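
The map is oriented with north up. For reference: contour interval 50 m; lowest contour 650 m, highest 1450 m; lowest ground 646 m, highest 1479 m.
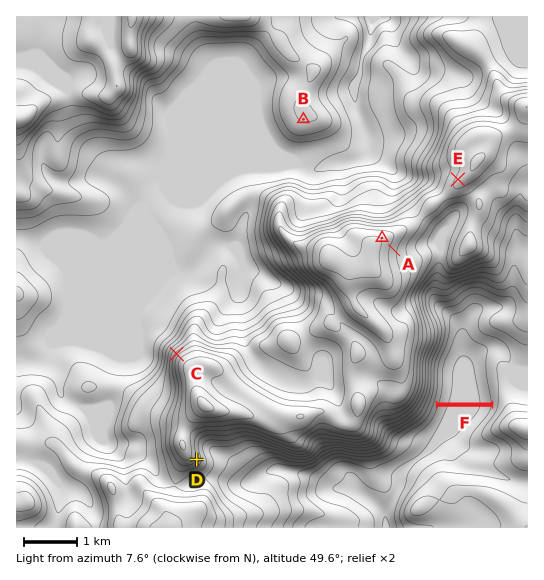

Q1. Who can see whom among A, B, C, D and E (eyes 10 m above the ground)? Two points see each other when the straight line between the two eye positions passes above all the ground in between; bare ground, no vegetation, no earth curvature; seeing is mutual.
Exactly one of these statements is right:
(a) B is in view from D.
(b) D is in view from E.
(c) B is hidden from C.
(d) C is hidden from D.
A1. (d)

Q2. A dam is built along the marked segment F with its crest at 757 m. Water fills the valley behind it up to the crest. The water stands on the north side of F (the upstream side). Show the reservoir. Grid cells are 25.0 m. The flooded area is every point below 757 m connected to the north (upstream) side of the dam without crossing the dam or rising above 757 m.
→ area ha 106.6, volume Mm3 42.92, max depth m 60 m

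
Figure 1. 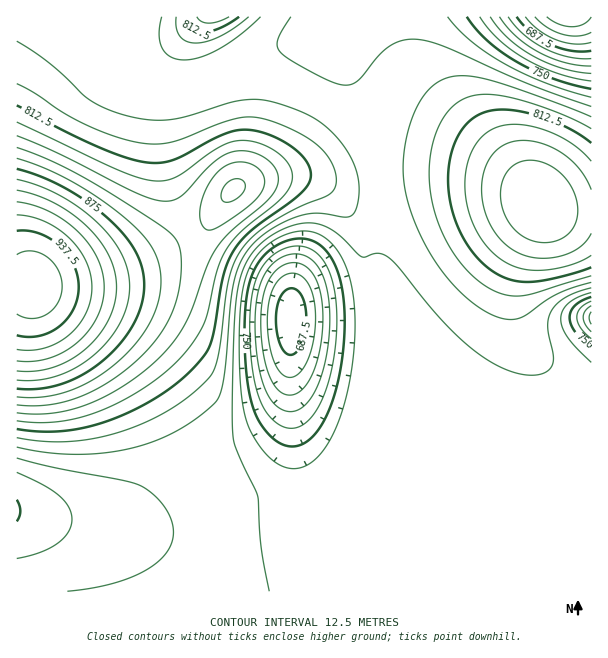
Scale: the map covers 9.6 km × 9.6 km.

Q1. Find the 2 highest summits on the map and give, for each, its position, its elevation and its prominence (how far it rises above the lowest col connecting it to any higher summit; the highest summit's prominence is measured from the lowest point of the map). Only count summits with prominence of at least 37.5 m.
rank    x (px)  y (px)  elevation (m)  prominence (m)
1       35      285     959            319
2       539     203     862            79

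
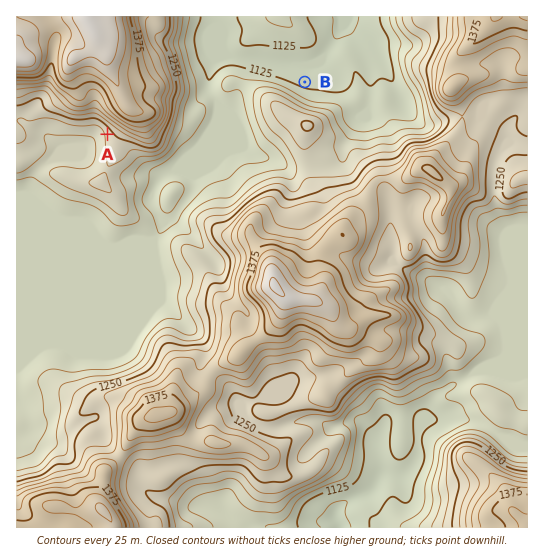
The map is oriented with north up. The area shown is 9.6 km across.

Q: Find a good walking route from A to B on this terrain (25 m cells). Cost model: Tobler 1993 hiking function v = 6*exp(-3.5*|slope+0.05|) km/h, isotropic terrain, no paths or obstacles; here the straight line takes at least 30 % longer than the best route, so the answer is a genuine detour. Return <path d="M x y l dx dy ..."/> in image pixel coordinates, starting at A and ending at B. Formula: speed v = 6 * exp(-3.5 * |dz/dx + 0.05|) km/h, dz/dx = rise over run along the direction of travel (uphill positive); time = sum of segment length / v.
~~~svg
<path d="M107 134l19 9 3 0 18 10 10 0 5-3 7-7 1-2 13-14 19-9 11-11 18-9 6-5 21-11 47 0"/>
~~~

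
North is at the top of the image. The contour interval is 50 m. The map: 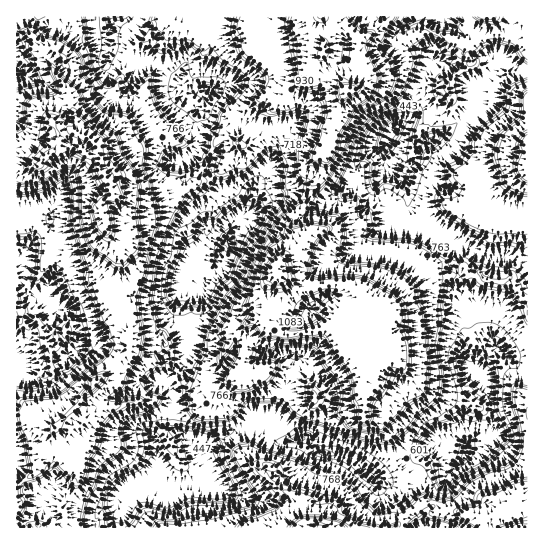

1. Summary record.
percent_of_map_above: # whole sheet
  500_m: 91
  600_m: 84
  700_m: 61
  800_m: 36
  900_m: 30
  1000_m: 14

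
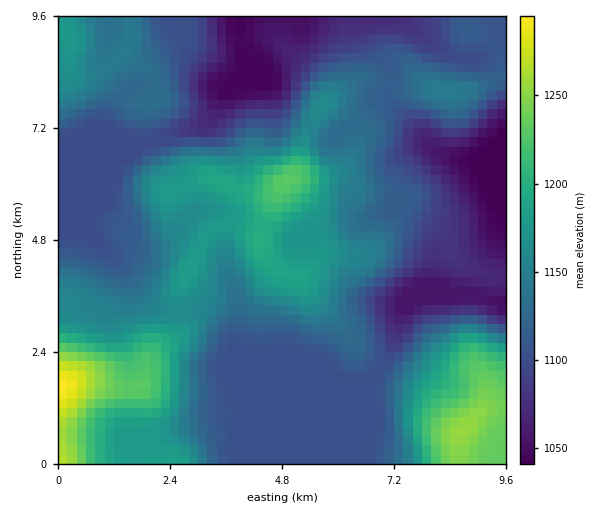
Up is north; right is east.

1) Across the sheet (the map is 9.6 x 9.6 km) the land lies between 1040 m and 1295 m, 1130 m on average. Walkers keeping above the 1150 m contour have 30.8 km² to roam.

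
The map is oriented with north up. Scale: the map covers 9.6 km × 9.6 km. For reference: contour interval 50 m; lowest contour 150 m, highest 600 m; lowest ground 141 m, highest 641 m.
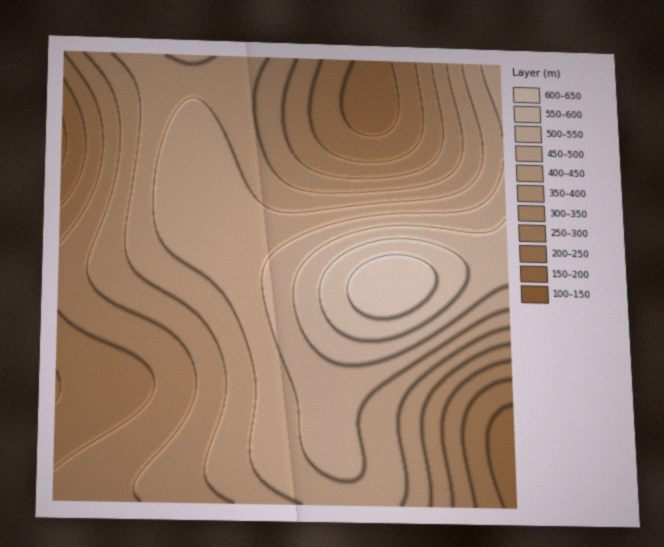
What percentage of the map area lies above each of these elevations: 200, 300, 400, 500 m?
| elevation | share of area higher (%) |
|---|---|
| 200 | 96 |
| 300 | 70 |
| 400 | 40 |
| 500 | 11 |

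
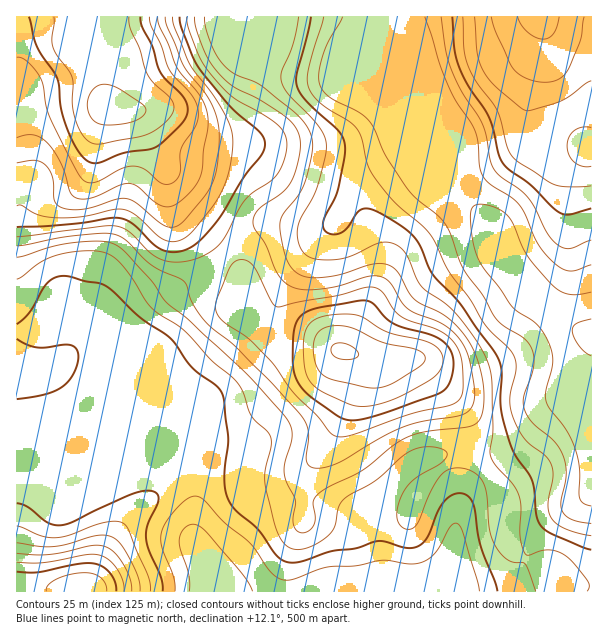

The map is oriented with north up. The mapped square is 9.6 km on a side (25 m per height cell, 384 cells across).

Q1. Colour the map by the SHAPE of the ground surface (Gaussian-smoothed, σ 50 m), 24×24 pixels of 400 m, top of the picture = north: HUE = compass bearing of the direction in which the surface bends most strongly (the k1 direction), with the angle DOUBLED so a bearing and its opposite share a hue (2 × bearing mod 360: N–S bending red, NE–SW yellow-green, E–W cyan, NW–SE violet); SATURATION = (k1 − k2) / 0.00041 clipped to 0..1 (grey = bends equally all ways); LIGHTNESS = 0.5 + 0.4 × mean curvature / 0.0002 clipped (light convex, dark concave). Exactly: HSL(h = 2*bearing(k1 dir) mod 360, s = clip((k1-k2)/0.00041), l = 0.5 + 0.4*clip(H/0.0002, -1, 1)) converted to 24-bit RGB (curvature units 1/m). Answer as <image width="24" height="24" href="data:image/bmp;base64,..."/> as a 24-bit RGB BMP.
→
<image width="24" height="24" href="data:image/bmp;base64,Qk32BgAAAAAAADYAAAAoAAAAGAAAABgAAAABABgAAAAAAMAGAAATCwAAEwsAAAAAAAAAAAAAr7H/zNH/1dH679vw0bDzWTrnfVTPQheKdmaBalJzs2szrLYLMV8YcHUxa39DgHxjf4JLeYF3Zkt+eytmr9BjYoqatsioaYDDM59RMI2dynST/L6p5Cg9dD5SZi5gXChyiFNlYzdXs0pn77CWRaNcP6KQVK5GbCsfsuExC5JLPBdkwV1coeePQLzOxefhVGDdhKslDiUOQVIZ+30x/yo3nTgnPCwpNSVAiTpLVoKPUJ2+7d7e1NbsOZPne2HUkUrj7fHaMoijAwcw19GM0PCcDOVnIdBpXj2JvYdYTicrHVQWc48v3GiD8ZvMmUrEGiV8dHy1lsHERH2iuNdu26VdZU40KlMxOGiY9+DUoziDBxYsVtZJ8/bVkr5ZITkQECQPjVc7gXR5eoB6RXs9RoEtxH5X3WPJMye5ZYesi6ueZT6g1Zl40nxMl2JWRpNOB21I0b1p82zKHCetPfaNwuSizlekw4ehDjFigIB/gIB/gIB/gIB/foB8d4FehHpgWVaHXX6Sn6BvNE6FzZS45p64uYqTpIuAMn87CTYPpIowgla3d9JeUsBLb2qu1rW/JQyDf4B/f4B/gIB/gIB/gH9/gH9/gH9/WmOBf1SDq31SOVlGW2Mx3WMt7WtGpoY3kGw+Qk8xN1YXTn4UXv9CNdedR2+EulxYXyJ6a30zYIM5U4RSf4B/gH9/gH9/f3+AWlV7ZUx6sXd3gzZlYy0nq6glzbdv3JOrs3WRWnWZbZqyo+7Ghv+gKlNTNEcyekxEekN0ipLLkY66XaeLVoCDgH9/gH9/gmJubSk4TlU3dUYqizhfemXN3NzDeLaJkKO01rLYiXzGfNe5qPTFuYnDXCVyRHJgQFxlZXCLgHSorn+3uJmnQV6Hf3+AgHJ+gzF0pFGOj01+ZJKhc+nZFi/M7c/NvMnXk8jip6js3dP41+70rPLoPSXYmjfmlHvDPGS0UHymZoFQYIx9u4CHdkiVgF9gZSIrVzcveTEzm6VYb+mRNNrRDCOP2vHj3ejul8zhUcLwvNL079jz5Z3fSRaTiji2xH6ygEaTYz5Qda5KP2hNiGxBg0ZIfC5qsj6QWly0cbrhztvsyOnPJnihAN76r+zX0Zi53npfN6kcIVYa0p0Yzj0ZUCNET0FEmTY5ihs1gmJApLlqP0Vjbo95b2OWZzSGrIJaZc2CPsakZ6iP4ty0S8TCB8+hMntFhEpp8rzC4aGXLk9Ciac8p1VOljyaejh6bidMujU7l6d4wLcbJ0AdS2smRi0kTh83zH4blNMAB4cLJJtVzN2XkbtqKlRFL1M0LlktuLsp/W1JqVZVZpFOcF9JYjhVdChkfCNgy7VpgrBmzXoiXUwUIy0GESkKHTY8x6uI7PPYQNWOCpdOOMIzxppwPmFZL1pHSlFFjpRCx89xxaOnpmOohlJ3VjdlWyZvrD6g2N6wlnOuupL/9sz/2qvpKcjSAVl7dtuL5fTMq5OGSKRiH1opkHYghnA0KlU7MFpUasFjfNN5nFpqqkNzoj94aDFeNiE/mIVRzuGTo29zMUiKsUHo/s3rzLLoAFO3ftC33uKwr6+UgKanWDmAm5ldgLt0O5OfKoeRX81li6VVZkBKhVNZmix3lRxhUTFAXa09wdhpmYRQOV9PGxsy7K1m4ruWKUJyMM9uu922ya3Hg3izVCu1oaO7oL6eS2qQP46LR7hTgl2EfFaFfk5oRCqH/Aj0z4q2gOa8iJfHyJSwUUadHRdq2s2U4LKJjVWJLNYkV6kgirQ6W560MSuwusLLt7rLVWPSaX7Ibq+oQT56ez1hgHx+IxlZcCZ68+/YmNa2QFaoycreYC+1Kxmd0s2s4cHEqqriyb7iksDMjfPCK7H/Nl3yuNHizdDlWV7qiWbdyHLOcxZ1gH5/gHh/LwQsMnQ8yvqbtrFvPINjWMZEQi57MzWVoNCjz+DLiZe9pcvd1en20/D4ABPlXyunsZs8srccPjQfQRMVbg0Sgmd0f3+AXhVplRyCfclpm+NOqoY+gKE4OXAqMx89YWIzbPIXh8w7rK1bcfZEPv8ZgLE1LgUuTxAZz0YF6cgCGTIWMx9RgH9/gH9/f32AJAA0uHGzxuXHoLq9rZa5wsi6QFCjFQ+NoMHXweLKd55yicZ30PHHi9qLSB1RMQIxeVNMx2dX7NuqQkV2DzxEfIB5gIB4cj91HgdlqNG7ytOhmXporZlTqMZxWEWdHjuGcbhXvqpWspdnnPZVk+0AiXgIKAsiKxFKc2uBwotp69+veEi6ICynL1ObtqtHJCSPHkSJmbFqyq1+qXGc0MupjM2JOkZ9"/>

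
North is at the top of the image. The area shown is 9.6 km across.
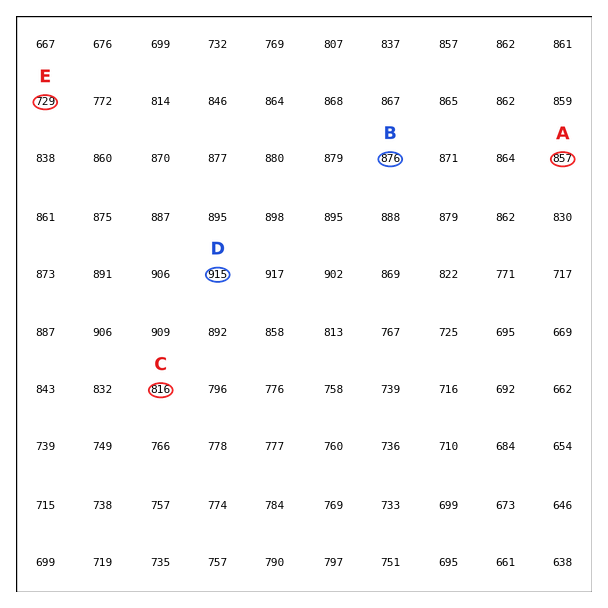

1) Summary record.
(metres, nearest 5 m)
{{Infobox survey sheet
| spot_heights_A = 855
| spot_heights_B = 875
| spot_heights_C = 815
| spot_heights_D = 915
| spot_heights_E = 730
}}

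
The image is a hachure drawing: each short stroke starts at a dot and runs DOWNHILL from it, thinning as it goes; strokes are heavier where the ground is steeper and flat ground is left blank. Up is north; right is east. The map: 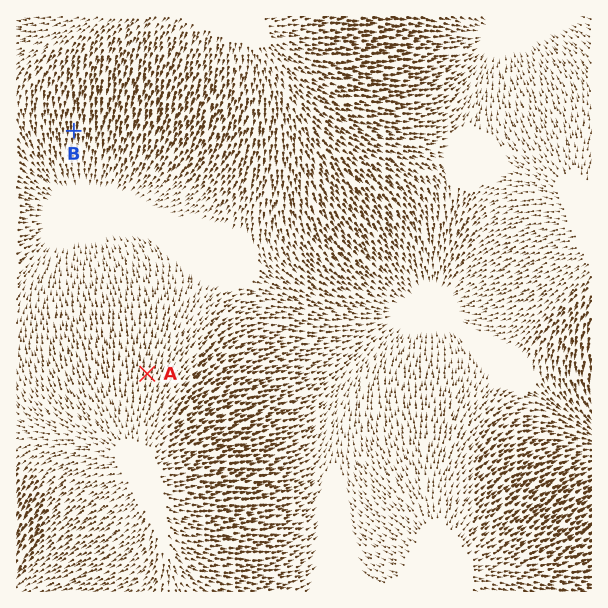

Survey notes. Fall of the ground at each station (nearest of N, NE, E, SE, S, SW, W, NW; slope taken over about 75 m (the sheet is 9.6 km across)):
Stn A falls N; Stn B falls S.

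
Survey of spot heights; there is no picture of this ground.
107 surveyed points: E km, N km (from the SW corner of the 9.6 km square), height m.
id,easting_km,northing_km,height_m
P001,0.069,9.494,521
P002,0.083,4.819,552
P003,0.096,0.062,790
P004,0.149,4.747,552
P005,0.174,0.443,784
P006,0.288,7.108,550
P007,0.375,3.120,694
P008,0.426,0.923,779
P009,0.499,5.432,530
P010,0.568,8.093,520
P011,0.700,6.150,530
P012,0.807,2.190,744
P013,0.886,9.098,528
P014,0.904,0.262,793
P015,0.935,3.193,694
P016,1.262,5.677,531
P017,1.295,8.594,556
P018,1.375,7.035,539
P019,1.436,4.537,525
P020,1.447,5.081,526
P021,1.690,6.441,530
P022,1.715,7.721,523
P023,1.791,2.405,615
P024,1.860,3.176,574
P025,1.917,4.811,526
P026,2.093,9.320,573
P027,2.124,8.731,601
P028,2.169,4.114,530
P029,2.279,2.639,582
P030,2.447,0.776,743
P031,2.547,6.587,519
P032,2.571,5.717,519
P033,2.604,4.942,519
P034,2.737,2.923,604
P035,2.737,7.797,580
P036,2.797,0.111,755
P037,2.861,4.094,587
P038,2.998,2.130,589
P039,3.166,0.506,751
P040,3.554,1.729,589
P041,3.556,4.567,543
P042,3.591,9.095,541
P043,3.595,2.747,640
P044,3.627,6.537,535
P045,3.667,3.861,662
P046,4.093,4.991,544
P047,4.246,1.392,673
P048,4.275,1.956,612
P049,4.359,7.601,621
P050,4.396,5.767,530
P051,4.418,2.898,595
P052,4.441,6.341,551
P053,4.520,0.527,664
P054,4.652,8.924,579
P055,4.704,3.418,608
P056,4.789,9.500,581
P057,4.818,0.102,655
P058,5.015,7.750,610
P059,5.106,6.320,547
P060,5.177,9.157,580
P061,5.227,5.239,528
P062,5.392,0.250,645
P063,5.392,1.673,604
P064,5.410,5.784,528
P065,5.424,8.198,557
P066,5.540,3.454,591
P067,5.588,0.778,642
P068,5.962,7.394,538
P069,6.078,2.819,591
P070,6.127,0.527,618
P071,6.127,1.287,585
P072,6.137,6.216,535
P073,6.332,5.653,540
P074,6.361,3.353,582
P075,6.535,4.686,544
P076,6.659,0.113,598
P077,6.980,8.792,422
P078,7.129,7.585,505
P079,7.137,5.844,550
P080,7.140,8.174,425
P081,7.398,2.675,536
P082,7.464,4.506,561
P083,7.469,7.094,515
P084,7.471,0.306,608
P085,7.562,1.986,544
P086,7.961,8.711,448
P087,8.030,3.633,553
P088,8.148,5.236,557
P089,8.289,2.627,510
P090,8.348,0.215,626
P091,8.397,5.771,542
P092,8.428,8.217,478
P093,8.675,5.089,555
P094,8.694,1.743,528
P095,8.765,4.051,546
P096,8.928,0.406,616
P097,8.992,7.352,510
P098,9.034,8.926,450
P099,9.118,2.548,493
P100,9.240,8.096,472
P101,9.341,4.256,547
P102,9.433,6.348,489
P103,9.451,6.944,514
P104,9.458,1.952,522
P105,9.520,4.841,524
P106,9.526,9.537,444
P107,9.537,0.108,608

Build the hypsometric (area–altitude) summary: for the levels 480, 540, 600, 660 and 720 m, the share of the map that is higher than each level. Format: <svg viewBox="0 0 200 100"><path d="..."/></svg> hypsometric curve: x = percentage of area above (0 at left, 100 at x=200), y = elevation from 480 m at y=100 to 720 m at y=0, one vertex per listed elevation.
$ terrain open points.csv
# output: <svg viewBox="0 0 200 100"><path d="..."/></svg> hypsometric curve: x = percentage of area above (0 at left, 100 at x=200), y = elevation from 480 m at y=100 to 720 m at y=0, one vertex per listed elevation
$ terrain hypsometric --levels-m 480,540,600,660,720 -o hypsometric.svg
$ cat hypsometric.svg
<svg viewBox="0 0 200 100"><path d="M184 100l-60-25-76-25-26-25-9-25"/></svg>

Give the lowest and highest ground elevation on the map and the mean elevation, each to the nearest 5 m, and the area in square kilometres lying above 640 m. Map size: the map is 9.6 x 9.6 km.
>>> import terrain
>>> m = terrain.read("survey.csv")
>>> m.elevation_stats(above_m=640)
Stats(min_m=420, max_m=795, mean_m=570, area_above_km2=12.9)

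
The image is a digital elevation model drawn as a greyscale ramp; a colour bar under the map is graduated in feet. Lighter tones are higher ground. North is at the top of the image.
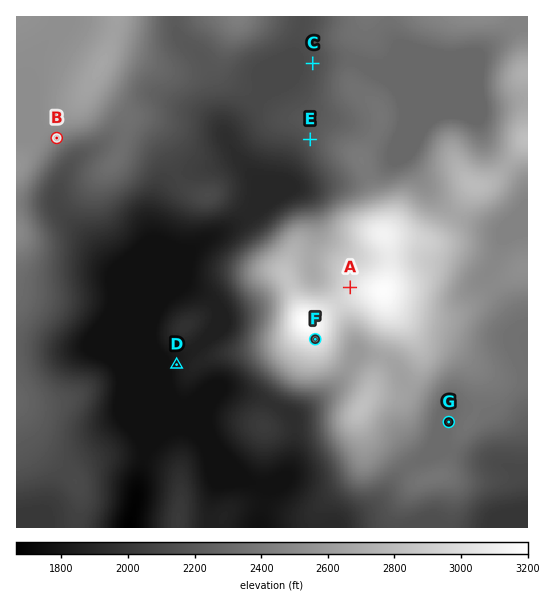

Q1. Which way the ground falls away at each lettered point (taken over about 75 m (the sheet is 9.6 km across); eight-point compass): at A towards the W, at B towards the SE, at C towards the W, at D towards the W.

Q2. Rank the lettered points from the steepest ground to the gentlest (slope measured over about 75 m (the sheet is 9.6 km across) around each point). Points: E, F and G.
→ F E G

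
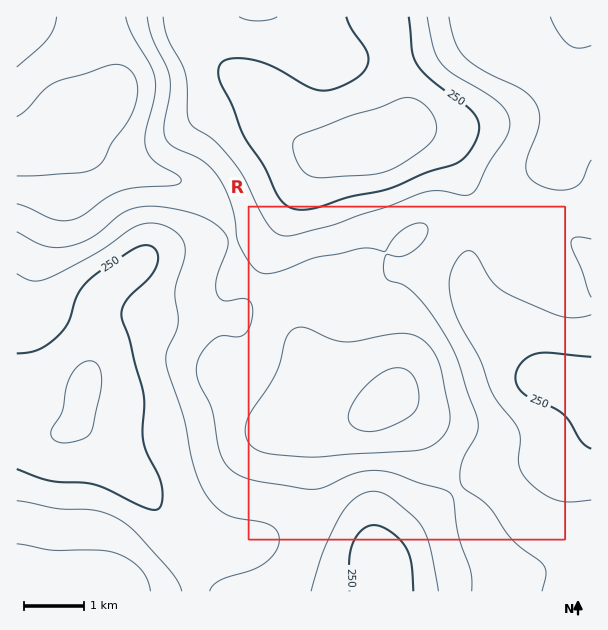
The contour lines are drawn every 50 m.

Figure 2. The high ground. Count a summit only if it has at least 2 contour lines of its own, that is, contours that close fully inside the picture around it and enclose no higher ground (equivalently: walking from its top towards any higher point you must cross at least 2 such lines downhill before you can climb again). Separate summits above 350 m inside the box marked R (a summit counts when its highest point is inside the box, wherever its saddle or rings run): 1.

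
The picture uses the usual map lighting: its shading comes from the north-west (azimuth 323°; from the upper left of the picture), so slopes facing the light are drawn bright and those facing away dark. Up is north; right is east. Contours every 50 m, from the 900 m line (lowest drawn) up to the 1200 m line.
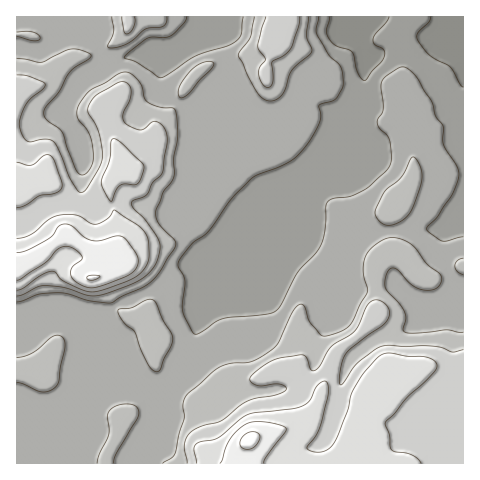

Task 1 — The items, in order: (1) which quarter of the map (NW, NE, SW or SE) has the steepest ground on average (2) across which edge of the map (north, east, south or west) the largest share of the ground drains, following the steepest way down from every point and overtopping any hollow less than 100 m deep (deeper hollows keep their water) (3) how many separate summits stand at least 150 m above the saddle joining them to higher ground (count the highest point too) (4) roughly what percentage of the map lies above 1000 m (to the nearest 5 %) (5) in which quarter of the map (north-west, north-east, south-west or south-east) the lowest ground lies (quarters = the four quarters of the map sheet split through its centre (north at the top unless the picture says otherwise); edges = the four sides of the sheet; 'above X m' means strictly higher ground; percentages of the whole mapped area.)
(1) The north-west quarter is the steepest part of the map.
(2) Drainage is mainly to the north: more ground falls towards that edge than towards any other.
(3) Counting only tops that stand 150 m proud, the map has 2 summits.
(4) Roughly 40 % of the ground is higher than 1000 m.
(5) The lowest point lies in the north-east quarter of the map.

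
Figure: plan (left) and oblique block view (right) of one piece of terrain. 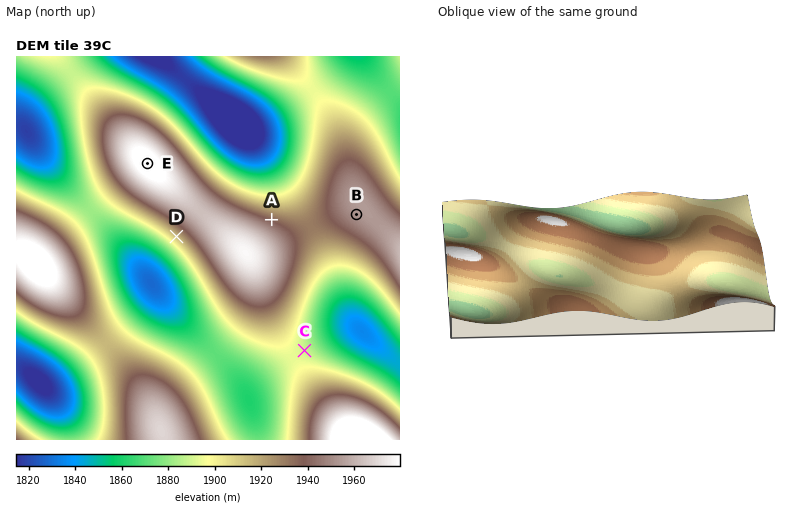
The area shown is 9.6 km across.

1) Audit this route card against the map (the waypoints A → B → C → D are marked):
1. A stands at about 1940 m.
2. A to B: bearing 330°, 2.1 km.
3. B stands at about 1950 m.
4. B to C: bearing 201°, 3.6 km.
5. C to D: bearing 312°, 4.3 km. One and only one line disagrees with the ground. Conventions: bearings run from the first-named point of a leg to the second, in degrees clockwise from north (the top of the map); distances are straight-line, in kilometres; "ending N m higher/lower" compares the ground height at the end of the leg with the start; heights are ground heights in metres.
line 2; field bearing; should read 87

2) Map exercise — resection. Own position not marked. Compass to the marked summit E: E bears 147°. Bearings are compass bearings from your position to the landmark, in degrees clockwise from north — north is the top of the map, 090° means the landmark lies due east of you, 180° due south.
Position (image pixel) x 114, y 111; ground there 1932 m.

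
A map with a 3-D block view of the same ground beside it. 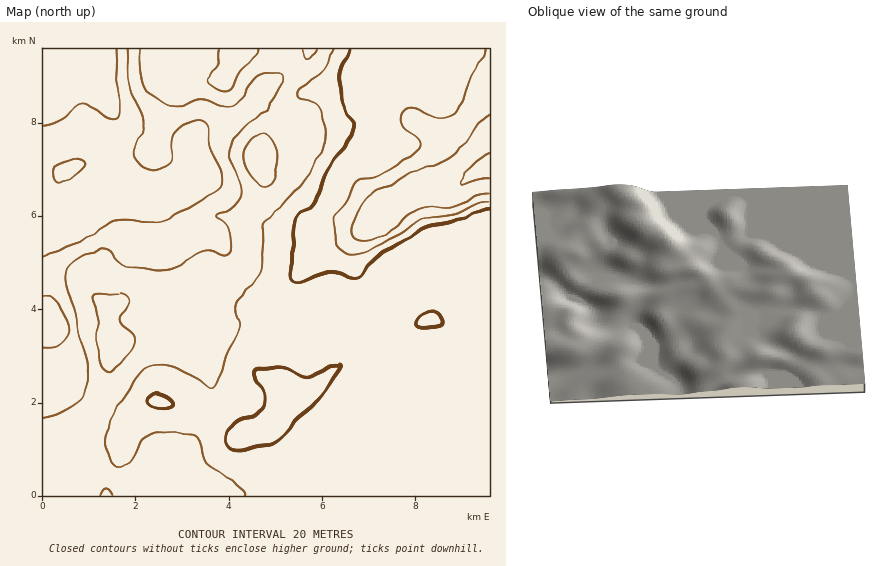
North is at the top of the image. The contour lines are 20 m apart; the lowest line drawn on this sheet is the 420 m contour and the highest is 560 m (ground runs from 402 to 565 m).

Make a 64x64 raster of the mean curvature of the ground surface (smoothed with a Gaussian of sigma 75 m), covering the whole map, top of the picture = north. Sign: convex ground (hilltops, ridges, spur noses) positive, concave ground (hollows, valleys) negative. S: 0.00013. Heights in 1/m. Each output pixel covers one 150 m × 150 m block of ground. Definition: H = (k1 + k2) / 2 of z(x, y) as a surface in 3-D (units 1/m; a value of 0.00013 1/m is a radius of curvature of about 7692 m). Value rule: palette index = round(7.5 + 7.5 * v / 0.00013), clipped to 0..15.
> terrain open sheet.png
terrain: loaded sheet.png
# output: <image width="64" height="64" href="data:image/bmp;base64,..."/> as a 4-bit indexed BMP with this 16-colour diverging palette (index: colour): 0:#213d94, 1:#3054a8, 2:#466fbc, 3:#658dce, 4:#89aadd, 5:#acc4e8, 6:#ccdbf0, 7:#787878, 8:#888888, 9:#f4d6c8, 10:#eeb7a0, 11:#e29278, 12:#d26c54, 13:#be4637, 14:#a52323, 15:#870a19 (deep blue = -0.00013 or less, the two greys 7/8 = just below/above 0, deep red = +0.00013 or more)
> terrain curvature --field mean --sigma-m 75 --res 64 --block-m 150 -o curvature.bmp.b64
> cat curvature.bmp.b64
<image width="64" height="64" href="data:image/bmp;base64,Qk12CAAAAAAAAHYAAAAoAAAAQAAAAEAAAAABAAQAAAAAAAAIAAATCwAAEwsAABAAAAAAAAAAlD0hAKhUMAC8b0YAzo1lAN2qiQDoxKwA8NvMAHh4eACIiIgAyNb0AKC37gB4kuIAVGzSADdGvgAjI6UAGQqHAIh2Vou5d3d3d3d3d3d2VVVnd3d3d3d3d3d3d3d3d3d3iHdleal3d3d3d3d3d2VmdlZ3d3d3d3d3d3d3d3d3d3eIh2VomYd3d3d3d3d1RXiIdWd3d3d3d3d3d3d3d3d3d4iIdVaJh3d3d3d3dlRWiZmWRnd3iHiHeHd3iHeHh4iHiIh2VniYdnd3d3dlZmeImZdEd3d3eIiId4h4iHeHiHh3iHZWeZmGd3d3d1aJmYiJmGNXd3eIeHeId4h4iId3h4d3dlaKuoVnd3d3RovMqHiZdDd3d3iIeHd4h4d3eId4mHdlVozclUZ3d3ZFi97JeKqVJHd3d3eIeHh4iHeIiHi6l2VVjO2WQ0REREV6ztuZrKcxZ3d3d4h4h3eIh3d3iLuphlV73adUMzRmVWi83Lq9yEEVd3d3d4eHh3eHh3h3qrqXVFjNuXZVaJl1V5u6qr3aYyJHd3d4eHeHh3iIh4hnm6hkRqzLqZmrzJVGiYdmnO2mVCR3d3eHh3h4h3eIiCJYqXVFeszM3d7chUV3ZDN779qYUkd3d3iHiHh3iHh3ZSN5h1RXm97/7Ll1RWdTI2vu3cuEFXd3d3iId4h4d3d3ZCaZdDNpzu25d2VVZ2VFe9y83aYyZ3d3eHeId4eIiHd3MnunMki8yoZmZlVoiHebyom9yWMld3d3eHiIeIeHd3dQW9pSNpqYdlZ3ZWirqZu5dpzslkNXd3d3h3iIeHh3d2A67HIleId2Z3dlaLy5mrl1at7KhjZ3d3d4h4iId3d3YBnulDRnd3dnd2VorLh4mXVXve7KZHd3d3d3d3d4RFZQKe/HVFZ3d3d3ZWebqGeIdUWL3uyEZ3d3d3d3d3dVUxA6/+p2ZmZ3d3dmZ4qoZnd1RFeby4RXdmZmZVZ3d5qWEVz/65dmd3d3d3Zmiqh2ZmUzRWiZdURDMhEkVlZ3zccibO7KiHd3d3d3dlV5qXZmZGZUV4mHZnd2VWiqhXfuxiJ7yod3d3d3d3d2VWiZh3dld3ZWiZmavNy6vMuFd/60EnqoZWd3d3eIiIdmVomZmHV3d3Vomqq97//+ymV3/oIDiqhmZnd3iIiIiIdmeImZdXd3d2V3iIm+//6mNnf8UASbupd3d4iZmIeJmYd3d4hkd3d3dlVURGnf63NHd/oxN7zMupiImZmYdniZmYh3d2NHd2VEVVVTJImXRHd3piJqzcy7qqqZmZhlZ4maqpiIZBJDNFZ3ZnZDRUNGd3dkJZzbmZq7uqmZmGVWd4mrqqqWMRNXmqmFd3ZUVnd3d1RHvLl1aJq6mImYdmZmd4marNuENGm8uXV3d3d3d3d3ZWm8uGVWeZh3iJmHdmZVV4iL78hlebynQ3d3d3d3d3eIisy5hmVndlZ4mZmHZURWh2jf6od4mYQhV3d3d3d3d5mrzMupdlVERFeJqYdlVWiYVr/aiIh3YwAEd3d3h3d3iIm8zMuGREM0VniZhlVWeadFrbh4mZhjAAAld3d3d3dVVnmry5dmZVRWZ4h1VWZ5ljWsllebzLhBAAA2d3d3dzMjNWirqqmYdmZmZlVWZomVRryVRZ3//8l0EAA0Z3d3QzISNoq7zMuYiIdmVVZnioVYzIVFnf///+pAAAAANXd2VDIleavMypmruph2ZniqhWrdllab3v///oMAAAAAE5h2RDR4mZmHeKzd3LqHeap1at2oiJmr3v/+uGZmUwAAmZhUVFZlQzIkeazv7Jd5qnRZu6mZhnnO7cy7vO/qUQCaqXVFVDIiMyESRpzslmeZZEeIiIdUWc/ty7vN///HIJmphlRnd3d3dkEAR5l0Rpl0RWZndkNZzu3Mu6rf//2XmZmYdUd3d3d3d1ECRUM2moVERGiHQ1i8u7zLmJ3//suImZmYVHdlMyM1ZjAiIke8lkREabqGeId4rMyoit7ty4iZmalzRDNndlVGURI0et2mRERZzcqXVEab3LmJvNy6iZmZqpYzWLy7qXVBI1et/7dUQ0e+7bcxJHrMuYiazMyZmZmqmGaKzdzKhTNGit//t1VDNIztpiADV5mIZmeb3ZmZmaqZiJrN3LlkNXmb3/+3ZWQzWLuWRCE0VVVVRWm9iJmpmZmZmrzLlkNGmqrP/7dldjM1iZdlMiESNGZVV5uImZmYiIiJq7l1MkeZh53+p2Z2QzR5mYdlMiNGiHZmeHiJmYiHZneaqGQzRodle+6nZnZVRWiZqqh2Z4mpmId4d3iIiHZUVniHZUNFZUNIzbhndmVVZneJqqq7upiIiYlmZ4iZdTNGd3d2VDNEMiSLqXdmZVZmVWeJmsy5dmeJmVVWeZl0IkZ3eJhkIjRDETaJmGVVZ4h2VneJu5ZURWiaVVaJmGMjWIiJu4QiR4YgAVm6hlVnm6h3iImpdUREV5pWaJqXUiR5qZrNpjR721AwGM7JZVebupmZmZhlVVVXm2eJmYZCNYvLms3JeM//kBMEv/yYZnm7qpmId2Z3dmeseJqZdTI2nNyprNy87/+jAAF77cqXeby5h2Znd4h2V6yJmZhlMjac3ah4rMzN7aUQACWJq6mazLl2Zmd4h2VXvYiZh2UzNpzduGZ4mYiruGRDMjRomrzduXZmZ3dmVVeseIh2ZUM2nNy5dVVmZ4q7qZh1MSNovdypdmd3d3ZVVptniHZlQzas3LqXZWd4m8y7u7liATaaqZh2d3d3d2VVeWZ3d3ZDNq3cu6l3eImrzMu7zJQAFHh3d3d3d3d3dlVo"/>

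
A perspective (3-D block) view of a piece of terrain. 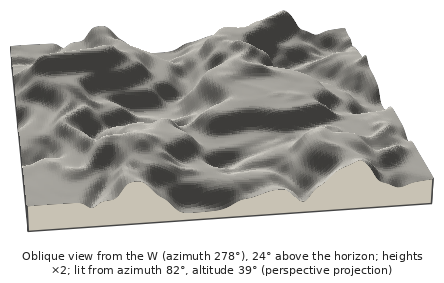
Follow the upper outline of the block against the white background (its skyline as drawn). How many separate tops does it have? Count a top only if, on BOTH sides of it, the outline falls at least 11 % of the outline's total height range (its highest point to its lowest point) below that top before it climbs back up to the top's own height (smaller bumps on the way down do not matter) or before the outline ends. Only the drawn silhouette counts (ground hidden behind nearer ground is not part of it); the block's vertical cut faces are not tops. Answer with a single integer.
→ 2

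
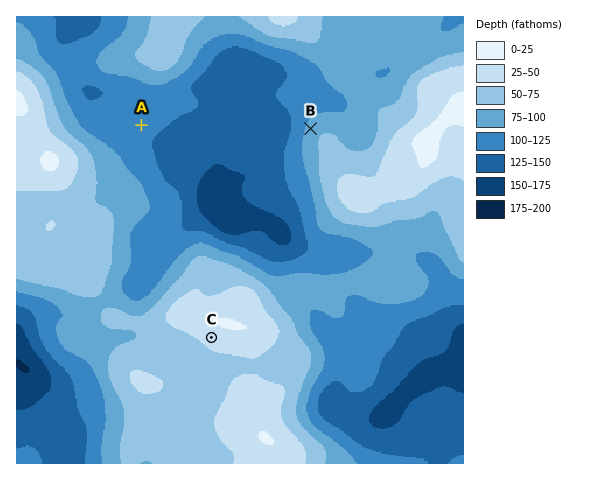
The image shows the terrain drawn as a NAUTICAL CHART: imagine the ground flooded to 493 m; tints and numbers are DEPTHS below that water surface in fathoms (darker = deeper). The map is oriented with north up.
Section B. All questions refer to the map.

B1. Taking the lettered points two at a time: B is lower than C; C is higher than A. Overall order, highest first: C B A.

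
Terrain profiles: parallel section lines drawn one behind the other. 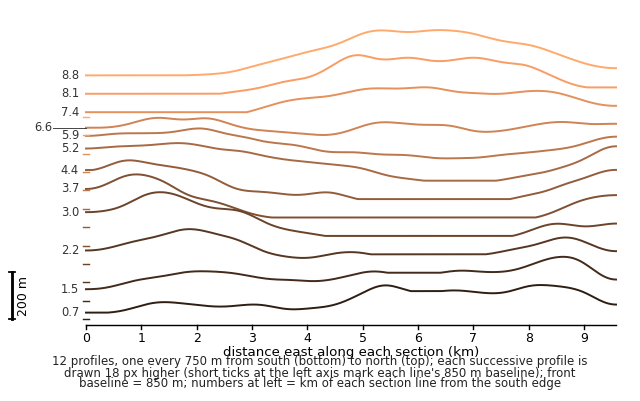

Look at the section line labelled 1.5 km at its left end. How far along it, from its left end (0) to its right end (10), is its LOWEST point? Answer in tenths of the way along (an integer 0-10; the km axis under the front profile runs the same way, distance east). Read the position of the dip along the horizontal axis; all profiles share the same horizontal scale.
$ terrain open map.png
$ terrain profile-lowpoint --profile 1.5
0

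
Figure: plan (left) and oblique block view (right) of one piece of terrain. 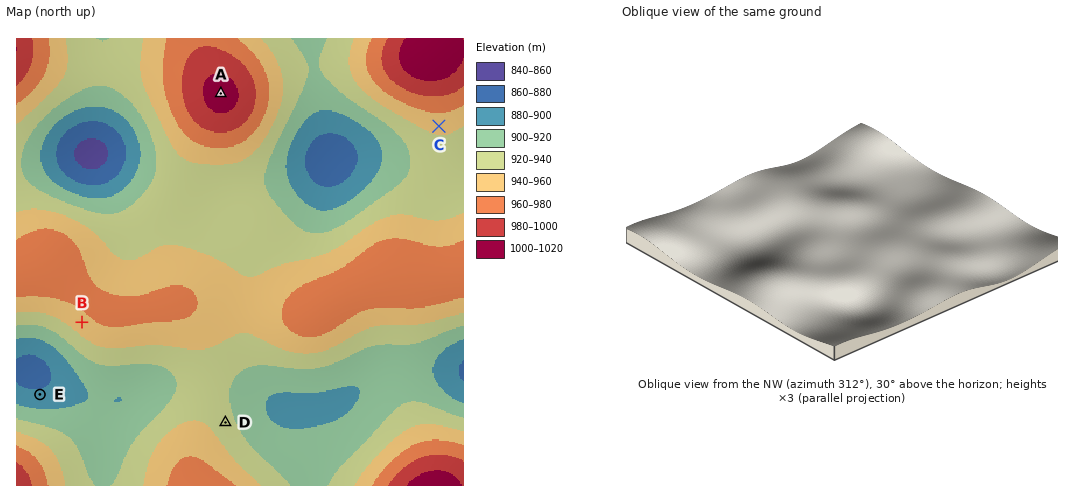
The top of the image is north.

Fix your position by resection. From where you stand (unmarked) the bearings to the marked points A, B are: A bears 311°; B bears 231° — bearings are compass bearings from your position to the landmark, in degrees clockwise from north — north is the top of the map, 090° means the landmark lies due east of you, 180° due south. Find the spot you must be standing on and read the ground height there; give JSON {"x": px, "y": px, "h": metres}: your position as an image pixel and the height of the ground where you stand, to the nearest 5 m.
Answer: {"x": 290, "y": 154, "h": 895}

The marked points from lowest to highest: E D C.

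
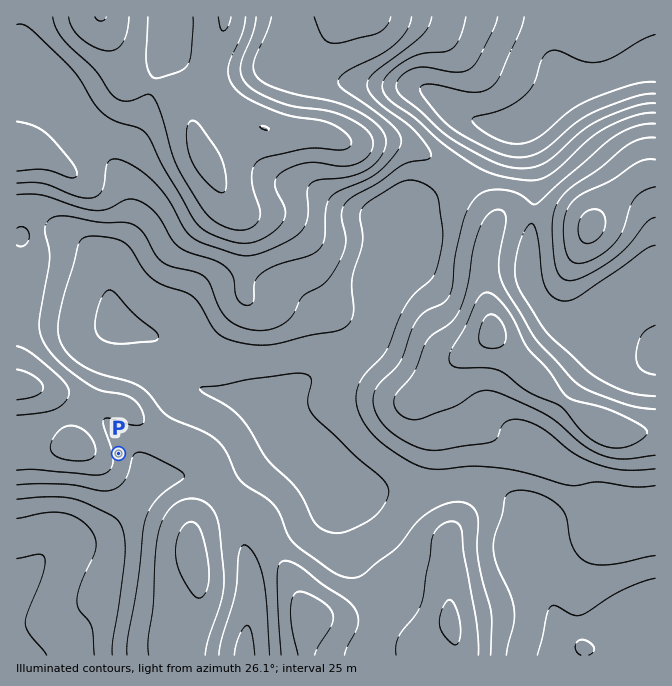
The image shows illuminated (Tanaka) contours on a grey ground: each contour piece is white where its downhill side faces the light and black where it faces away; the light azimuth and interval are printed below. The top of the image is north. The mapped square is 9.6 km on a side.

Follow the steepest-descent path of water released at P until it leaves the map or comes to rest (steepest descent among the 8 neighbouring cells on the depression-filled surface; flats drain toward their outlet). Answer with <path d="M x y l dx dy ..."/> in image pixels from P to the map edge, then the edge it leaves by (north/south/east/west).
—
<path d="M118 453l12 0 17 17 0 15-52 52-23 0-2 1-3 0-3 2-4 4-2 0-33 33-5 0-3 3"/>
exit: west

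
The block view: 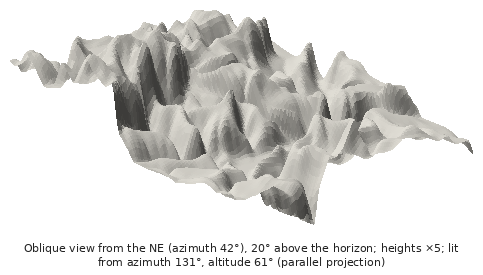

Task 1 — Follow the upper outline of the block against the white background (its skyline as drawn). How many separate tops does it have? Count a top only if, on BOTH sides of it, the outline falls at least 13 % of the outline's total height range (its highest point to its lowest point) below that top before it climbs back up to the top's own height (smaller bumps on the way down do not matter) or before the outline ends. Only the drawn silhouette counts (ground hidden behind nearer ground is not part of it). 2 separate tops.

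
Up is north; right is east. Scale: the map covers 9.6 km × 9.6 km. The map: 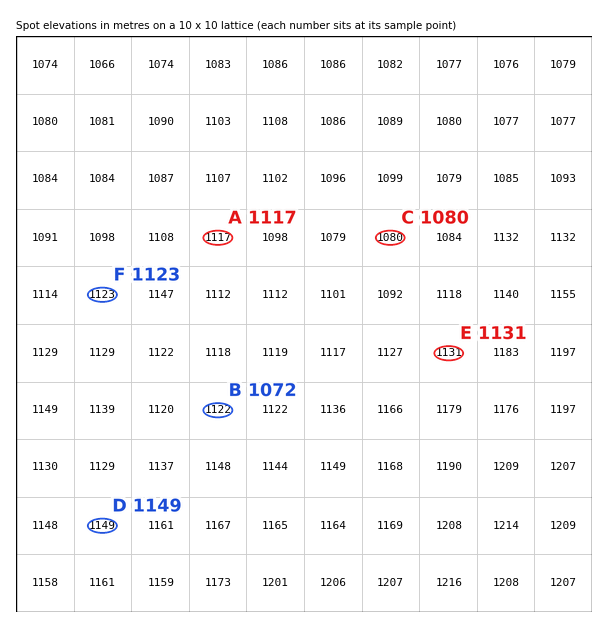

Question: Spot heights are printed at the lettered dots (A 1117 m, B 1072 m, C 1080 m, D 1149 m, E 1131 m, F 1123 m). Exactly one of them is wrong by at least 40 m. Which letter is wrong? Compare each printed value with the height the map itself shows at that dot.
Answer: B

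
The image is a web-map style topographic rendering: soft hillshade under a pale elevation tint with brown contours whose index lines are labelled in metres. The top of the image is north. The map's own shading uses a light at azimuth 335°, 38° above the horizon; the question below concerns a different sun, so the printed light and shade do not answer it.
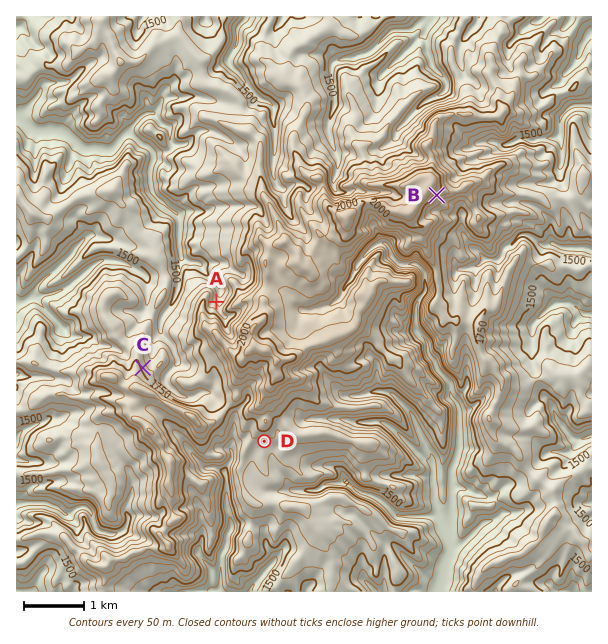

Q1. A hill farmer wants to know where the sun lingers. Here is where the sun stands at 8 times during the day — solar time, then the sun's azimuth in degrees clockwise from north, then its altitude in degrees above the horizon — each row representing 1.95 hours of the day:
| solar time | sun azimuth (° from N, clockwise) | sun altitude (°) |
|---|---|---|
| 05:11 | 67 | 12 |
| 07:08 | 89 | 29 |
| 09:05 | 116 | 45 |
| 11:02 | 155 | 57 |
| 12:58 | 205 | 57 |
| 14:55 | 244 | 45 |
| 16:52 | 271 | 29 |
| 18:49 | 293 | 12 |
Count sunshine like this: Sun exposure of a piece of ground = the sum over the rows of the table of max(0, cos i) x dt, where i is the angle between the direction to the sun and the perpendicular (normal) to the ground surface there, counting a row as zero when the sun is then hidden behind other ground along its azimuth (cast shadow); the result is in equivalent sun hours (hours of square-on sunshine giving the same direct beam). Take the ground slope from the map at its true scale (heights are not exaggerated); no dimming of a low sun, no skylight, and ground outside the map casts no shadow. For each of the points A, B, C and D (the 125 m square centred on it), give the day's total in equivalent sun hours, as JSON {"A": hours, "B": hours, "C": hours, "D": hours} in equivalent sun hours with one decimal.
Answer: {"A": 5.5, "B": 8.4, "C": 7.8, "D": 8.8}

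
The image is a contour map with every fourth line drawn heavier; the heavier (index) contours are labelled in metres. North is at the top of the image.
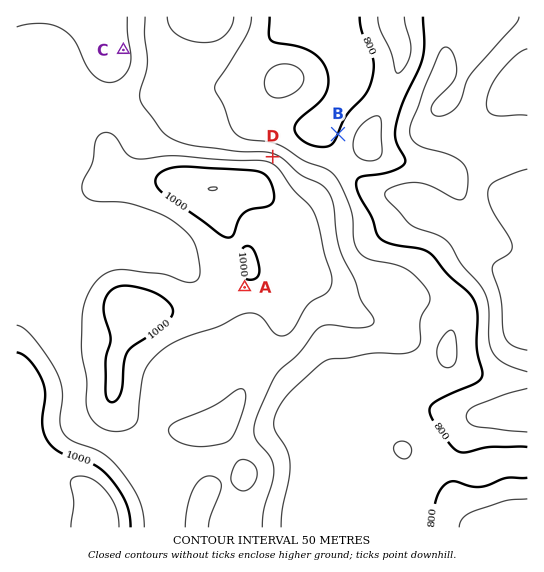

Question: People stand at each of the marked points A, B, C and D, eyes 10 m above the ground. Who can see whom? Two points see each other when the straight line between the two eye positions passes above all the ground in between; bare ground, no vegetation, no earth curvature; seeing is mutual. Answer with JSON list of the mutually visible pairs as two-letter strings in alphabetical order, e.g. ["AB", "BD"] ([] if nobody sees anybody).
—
["BC", "BD", "CD"]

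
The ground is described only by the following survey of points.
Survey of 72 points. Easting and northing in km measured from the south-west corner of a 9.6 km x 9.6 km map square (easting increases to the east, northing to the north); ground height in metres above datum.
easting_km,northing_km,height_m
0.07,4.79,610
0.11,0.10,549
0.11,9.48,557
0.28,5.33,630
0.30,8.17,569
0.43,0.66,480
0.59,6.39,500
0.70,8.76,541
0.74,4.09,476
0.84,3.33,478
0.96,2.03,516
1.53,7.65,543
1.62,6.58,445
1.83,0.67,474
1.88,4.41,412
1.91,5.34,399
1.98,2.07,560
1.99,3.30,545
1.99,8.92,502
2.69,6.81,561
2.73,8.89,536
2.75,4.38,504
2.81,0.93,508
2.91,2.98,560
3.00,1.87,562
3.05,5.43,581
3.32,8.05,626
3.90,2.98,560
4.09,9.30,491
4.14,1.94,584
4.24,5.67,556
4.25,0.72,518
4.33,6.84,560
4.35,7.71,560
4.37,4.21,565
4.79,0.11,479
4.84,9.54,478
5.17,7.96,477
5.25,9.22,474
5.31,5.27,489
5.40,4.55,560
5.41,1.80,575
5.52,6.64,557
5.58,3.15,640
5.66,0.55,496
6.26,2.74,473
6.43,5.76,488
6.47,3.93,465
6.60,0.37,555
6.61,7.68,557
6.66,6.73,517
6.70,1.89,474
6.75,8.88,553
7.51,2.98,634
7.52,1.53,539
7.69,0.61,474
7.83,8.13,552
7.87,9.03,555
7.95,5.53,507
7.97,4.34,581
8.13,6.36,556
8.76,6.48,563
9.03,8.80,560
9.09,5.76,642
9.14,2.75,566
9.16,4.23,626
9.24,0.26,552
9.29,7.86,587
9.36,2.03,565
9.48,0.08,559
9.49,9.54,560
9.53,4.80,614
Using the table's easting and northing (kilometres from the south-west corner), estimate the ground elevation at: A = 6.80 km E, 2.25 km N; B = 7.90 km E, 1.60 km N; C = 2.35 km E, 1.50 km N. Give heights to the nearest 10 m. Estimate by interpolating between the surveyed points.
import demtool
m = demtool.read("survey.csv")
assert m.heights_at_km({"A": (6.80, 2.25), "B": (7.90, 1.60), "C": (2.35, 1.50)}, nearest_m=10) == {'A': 470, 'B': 560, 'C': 560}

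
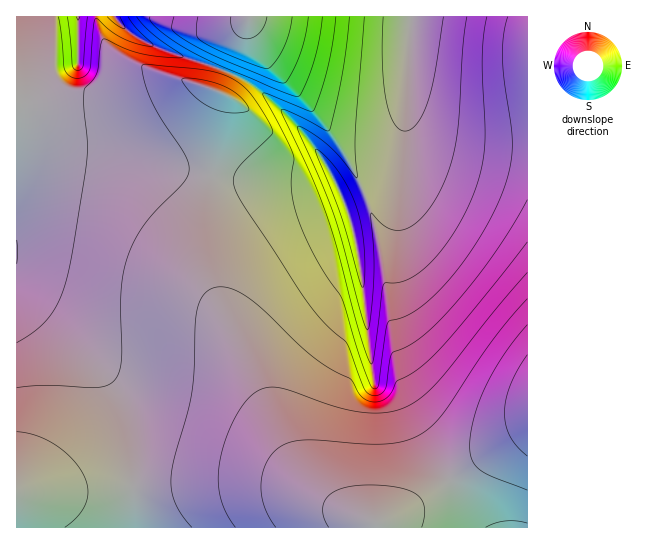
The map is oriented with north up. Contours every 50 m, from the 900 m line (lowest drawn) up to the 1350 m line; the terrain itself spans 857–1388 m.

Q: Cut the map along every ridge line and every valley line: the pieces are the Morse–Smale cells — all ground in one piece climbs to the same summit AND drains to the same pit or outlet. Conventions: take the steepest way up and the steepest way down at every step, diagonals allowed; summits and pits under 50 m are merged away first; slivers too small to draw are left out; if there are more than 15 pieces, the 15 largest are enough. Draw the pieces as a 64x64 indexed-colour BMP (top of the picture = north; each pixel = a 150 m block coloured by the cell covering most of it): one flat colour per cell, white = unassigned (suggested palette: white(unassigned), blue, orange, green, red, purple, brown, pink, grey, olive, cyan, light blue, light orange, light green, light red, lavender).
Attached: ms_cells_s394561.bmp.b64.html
<image width="64" height="64" href="data:image/bmp;base64,Qk12CAAAAAAAAHYAAAAoAAAAQAAAAEAAAAABAAQAAAAAAAAIAAATCwAAEwsAABAAAAAAAAAA////ALR3HwAOf/8ALKAsACgn1gC9Z5QAS1aMAMJ34wB/f38AIr28AM++FwDox64AeLv/AIrfmACWmP8A1bDFAKqqqqqqqqqhERERERERERERERERERERERERERERERERqqqqqqqqqqERERERERERERERERERERERERERERERERGqqqqqqqqqoREREREREREREREREREREREREREREREREaqqqqqqqqqhEREREREREREREREhERERERERERERERERZmZmqqqqqqERERERERERERERIhERERERERERERERERFmZmZmZmZmYiIiIRERERERIiIhEREREREREREREREREWZmZmZmZmYiIiIiIiIiIiIiIhERERERERERERERERERZmZmZmZmZiIiIiIiIiIiIiIhERERERERERERERERERFmZmZmZmZmIiIiIiIiIiIiIiEREREREREREREREREREWZmZmZmZmYiIiIiIiIiIiIiERERERERERERERERERERZmZmZmZmZiIiIiIiIiIiIiERERERERERERERERERERFmZmZmZmZmIiIiIiIiIiIiIREREREREREREREREREREWZmZmZmZmYiIiIiIiIiIiIhERERERERERERERERERERZmZmZmZmZiIiIiIiIiIiIhERERERERERERERERMzMxFmZmZmZmZiIiIiIiIiIiIiEREREREREREREREzMzMzM2ZmZmZmZmIiIiIiIiIiIiEREREREREREREREzMzMzMzZmZmZmZmYiIiIiIiIiIiIREREREREREREREzMzMzMzNmZmZmZmYiIiIiIiIiIiIhEREREREREREREzMzMzMzM2ZmZmZmYiIiIiIiIiIiIhEREREREREREREzMzMzMzMzZmZmZmZiIiIiIiIiIiIiERERERERERERETMzMzMzMzNmZmZmZiIiIiIiIiIiIiERERERERERERETMzMzMzMzM2ZmZmZiIiIiIiIiIiIiIRERERERERERETMzMzMzMzMzZmZmZiIiIiIiIiIiIiIRERERERERERERMzMzMzMzMzNmZmZiIiIiIiIiIiIiIhEREREREREREREzMzMzMzMzM2ZmZiIiIiIiIiIiIiIhEREREREREREREzMzMzMzMzMzZmZiIiIiIiIiIiIiIiERERERERERERETMzMzMzMzMzNmZiIiIiIiIiIiIiIiERERERERERERERMzMzMzMzMzM2YiIiIiIiIiIiIiIiIREREREREREREREzMzMzMzMzMzYiIiIiIiIiIiIiIiIRERERERERERERETMzMzMzMzMzMiIiIiIiIiIiIiIiIhERERERERERERERMzMzMzMzMzMyIiIiIiIiIiIiIiIhERERERERERERERMzMzMzMzMzMzIiIiIiIiIiIiIiIiEREREREREREREREzMzMzMzMzMzMiIiIiIiIiIiIiIiIRERERERERERERETMzMzMzMzMzMyIiIiIiIiIiIiIiIhERERERERERERERMzMzMzMzMzMzIiIiIiIiIiIiIiIiEREREREREREREREzMzMzMzMzMzMiIiIiIiIiIiIiIiIREREREREREREREzMzMzMzMzMzMyIiIiIiIiIiIiIiIhERERERERERERETMzMzMzMzMzMzIiIiIiIiIiIiIiIiERERERERERERERMzMzMzMzMzMzMiIiIiIiIiIiIiIiIREREREREREREREzMzMzMzMzMzMyIiIiIiIiIiIiIiIhEREREREREREREzMzMzMzMzMzMzIiIiIiIiIiIiIiIiERERERERERERETMzMzMzMzMzMzMiIiIiIiIiIiIiIiIRERERERERERiBMzMzMzMzMzMzMyIiIiIiIiIiIiIiIhERERERERERiIVTMzMzMzMzMzMzQiIiIiIiIiIiIiIiEREXd3d3cRGIhVUzMzMzMzMzMzNEIiIiIiIiIiIiIkRHd3d3d3d3eIhVVVMzMzMzMzMzM0RCIiIiIiIiJEREREd3d3d3d3d4iFVVVTMzMzMzMzMzRERCIiIiRERERERER3d3d3d3d4iFVVVVMzMzMzMzMzNERERERERERERERERHd3d3d3d4iIVVVVUzMzMzMzMzM0REREREREREREREREd3d3d3d3iIVVVVVTMzMzMzMzMzxERERERERERERERER3d3d3d3iIVVVVVVMzMzMzMzMzPEREREREREREREREREd3d3d3iIhVVVVVVTMzMzMzMzM8RERERERERERERERER3d3d3iIhVVVVVVVMzMzMzMzMzxERERERERERERERERHd3d3iIhVVVVVVVUzMzMzMzMzPEREREREREREREREREd3d3iIhVVVVVVVVTMzMzMzMzM8RERERERERERERERER3d3iIhVVVVVVVVVMzMzMzMzMzxERERERERERERES7u3d4iIhVVVVVVVVVUzMzMzMzMzPERERERERERERLu7u7d4iIhVVVVVVVVVVTMzMzMzMzM8REREREREREu7u7u7mIiIhVVVVVVVVVVVMzMzMzMzMzxERERERERLu7u7uZmZiIhVVVVVVVVVVVUzMzMzMzMzPERERERES7u7u5mZmZmIhVVVVVVVVVVVVTMzMzMzMzM8RERERES7u7uZmZmZmZiFVVVVVVVVVVVVMzMzMzMzMzxERERERLu7mZmZmZmZmFVVVVVVVVVVVVUzMzMzMzMzPERERERLu7mZmZmZmZmZVVVVVVVVVVVVVTMzMzMzMzM8REREREu7mZmZmZmZmZlVVVVVVVVVVVVVMzMzMzMzMz"/>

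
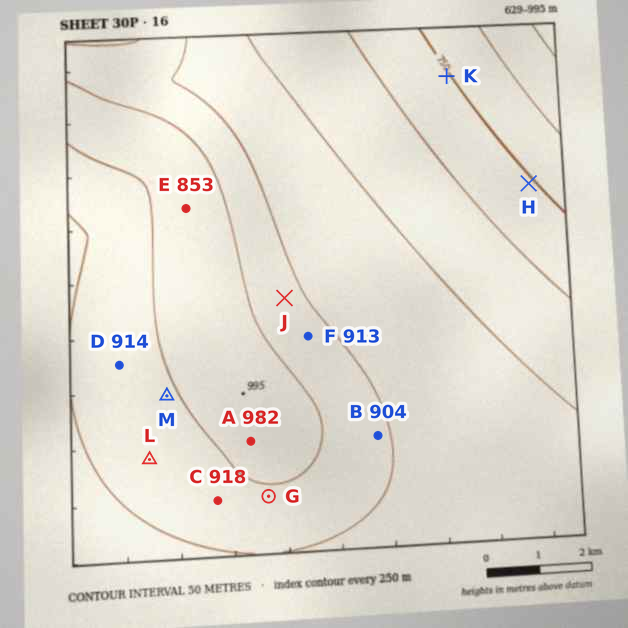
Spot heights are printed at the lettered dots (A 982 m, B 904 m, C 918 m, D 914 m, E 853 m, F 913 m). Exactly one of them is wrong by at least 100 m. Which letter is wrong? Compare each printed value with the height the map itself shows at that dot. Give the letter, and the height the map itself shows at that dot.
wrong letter E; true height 978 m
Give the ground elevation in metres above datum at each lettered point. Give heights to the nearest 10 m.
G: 940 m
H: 760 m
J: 910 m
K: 750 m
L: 910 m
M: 940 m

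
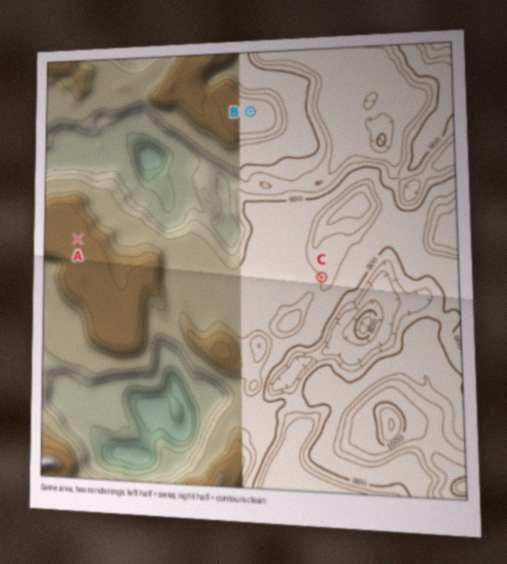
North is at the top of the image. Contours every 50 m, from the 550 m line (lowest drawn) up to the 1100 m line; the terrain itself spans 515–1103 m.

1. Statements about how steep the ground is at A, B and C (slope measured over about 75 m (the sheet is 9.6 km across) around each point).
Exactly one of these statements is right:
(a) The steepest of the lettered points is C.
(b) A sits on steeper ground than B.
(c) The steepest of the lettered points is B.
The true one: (a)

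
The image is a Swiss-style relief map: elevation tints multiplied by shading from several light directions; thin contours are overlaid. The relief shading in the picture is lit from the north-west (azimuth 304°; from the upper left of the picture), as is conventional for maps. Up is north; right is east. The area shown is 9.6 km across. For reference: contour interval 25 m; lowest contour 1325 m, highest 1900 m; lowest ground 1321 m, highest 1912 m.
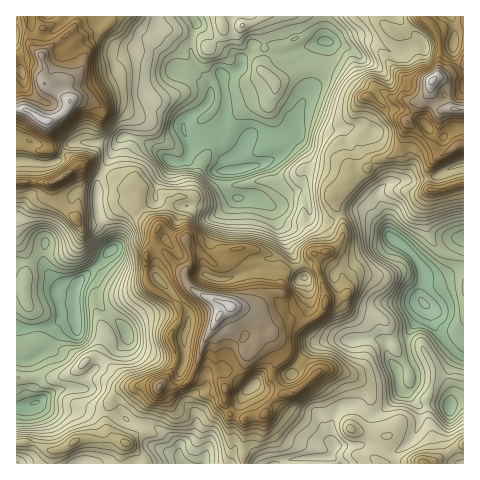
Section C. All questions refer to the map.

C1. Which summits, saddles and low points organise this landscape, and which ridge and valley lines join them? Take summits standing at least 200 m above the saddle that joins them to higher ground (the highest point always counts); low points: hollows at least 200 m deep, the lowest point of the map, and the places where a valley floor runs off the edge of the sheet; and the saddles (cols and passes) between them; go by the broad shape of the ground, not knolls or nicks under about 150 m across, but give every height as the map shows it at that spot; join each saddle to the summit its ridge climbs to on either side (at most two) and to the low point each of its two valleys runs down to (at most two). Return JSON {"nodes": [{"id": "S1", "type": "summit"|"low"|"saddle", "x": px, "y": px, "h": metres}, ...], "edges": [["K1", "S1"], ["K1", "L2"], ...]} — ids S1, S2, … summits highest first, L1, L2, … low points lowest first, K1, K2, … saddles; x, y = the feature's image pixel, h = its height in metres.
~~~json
{"nodes": [
{"id": "S1", "type": "summit", "x": 46, "y": 120, "h": 1912},
{"id": "S2", "type": "summit", "x": 231, "y": 307, "h": 1909},
{"id": "S3", "type": "summit", "x": 432, "y": 81, "h": 1907},
{"id": "L1", "type": "low", "x": 424, "y": 302, "h": 1321},
{"id": "L2", "type": "low", "x": 75, "y": 314, "h": 1333},
{"id": "L3", "type": "low", "x": 236, "y": 171, "h": 1336},
{"id": "K1", "type": "saddle", "x": 341, "y": 215, "h": 1645},
{"id": "K2", "type": "saddle", "x": 405, "y": 29, "h": 1630},
{"id": "K3", "type": "saddle", "x": 102, "y": 172, "h": 1589}],
"edges": [["K1", "S2"], ["K1", "S3"], ["K1", "L1"], ["K1", "L3"], ["K2", "S2"], ["K2", "S3"], ["K2", "L3"], ["K3", "S2"], ["K3", "S1"], ["K3", "L2"], ["K3", "L3"]]}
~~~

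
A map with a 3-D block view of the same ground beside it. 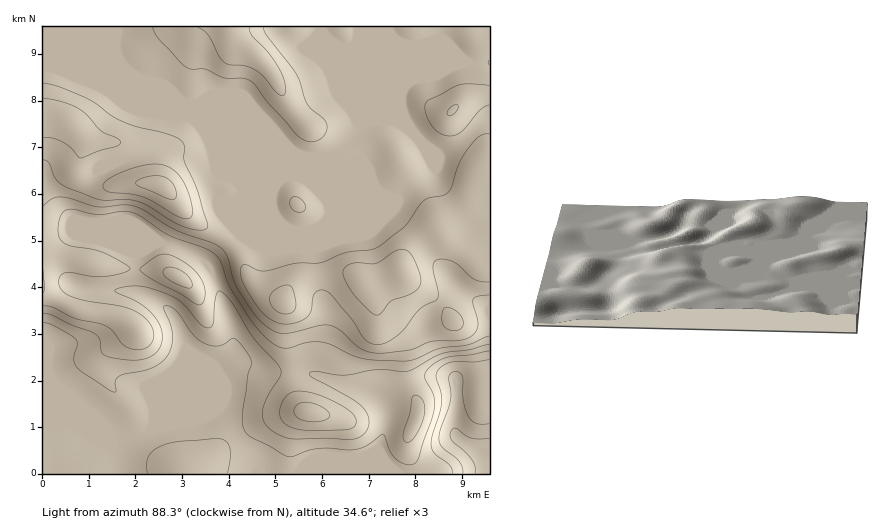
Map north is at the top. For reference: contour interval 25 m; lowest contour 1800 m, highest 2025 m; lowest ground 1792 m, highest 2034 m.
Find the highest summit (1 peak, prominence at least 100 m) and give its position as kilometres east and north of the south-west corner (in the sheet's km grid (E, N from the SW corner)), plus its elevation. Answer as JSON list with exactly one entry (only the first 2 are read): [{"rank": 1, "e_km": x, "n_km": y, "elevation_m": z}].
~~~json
[{"rank": 1, "e_km": 2.54, "n_km": 6.19, "elevation_m": 2034}]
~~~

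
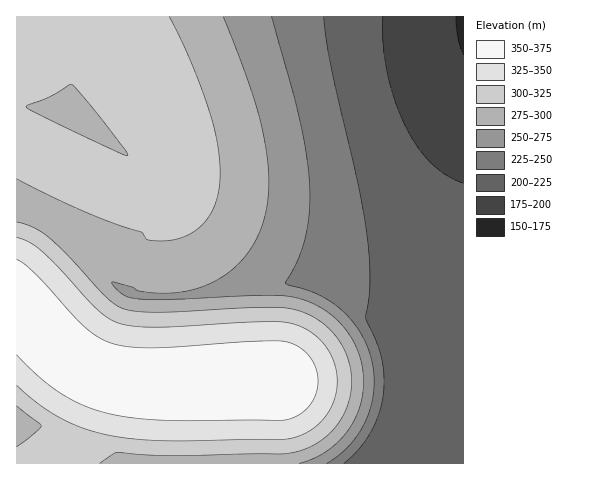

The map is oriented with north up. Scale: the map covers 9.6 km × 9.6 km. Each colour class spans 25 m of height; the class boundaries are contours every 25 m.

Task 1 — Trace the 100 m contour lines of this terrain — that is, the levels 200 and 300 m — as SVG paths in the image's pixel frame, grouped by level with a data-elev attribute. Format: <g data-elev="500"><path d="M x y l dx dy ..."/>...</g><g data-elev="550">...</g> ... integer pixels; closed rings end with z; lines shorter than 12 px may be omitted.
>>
<g data-elev="200"><path d="M463 183l-17-8-15-12-14-17-12-21-11-26-7-28-4-28 0-26"/></g><g data-elev="300"><path d="M100 463l17-11 52 4 111-2 14-2 13-4 12-6 11-9 9-10 6-12 5-13 2-13-1-14-3-13-9-17-12-14-16-12-18-6-13-2-22 0-103 5-21-1-12-3-17-12-37-40-20-19-15-10-16-5"/><path d="M17 406l24 20-9 10-15 11"/><path d="M17 179l70 34 29 11 25 8 5 7 2 1 17 1 15-3 13-6 10-8 10-15 6-17 1-21-2-26-7-27-11-34-15-37-16-30"/><path d="M126 156l-77-36-19-10-4-4 24-10 19-11 4 0 21 25 30 38 4 6z"/></g>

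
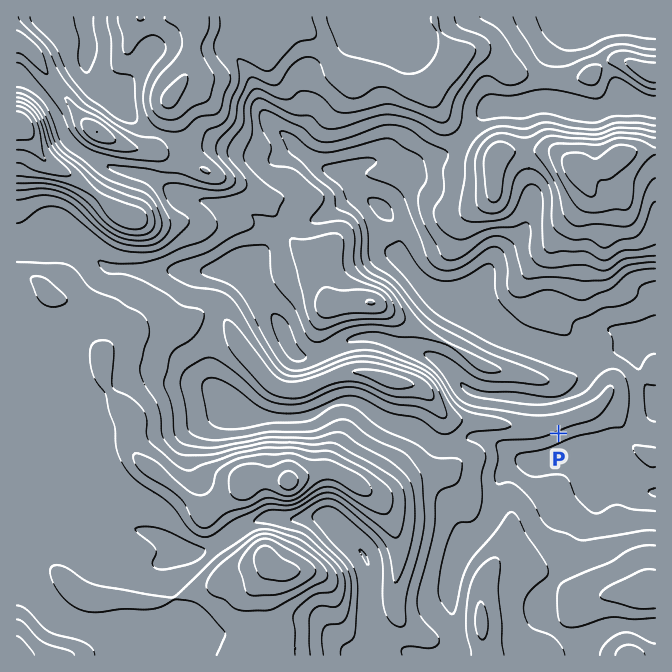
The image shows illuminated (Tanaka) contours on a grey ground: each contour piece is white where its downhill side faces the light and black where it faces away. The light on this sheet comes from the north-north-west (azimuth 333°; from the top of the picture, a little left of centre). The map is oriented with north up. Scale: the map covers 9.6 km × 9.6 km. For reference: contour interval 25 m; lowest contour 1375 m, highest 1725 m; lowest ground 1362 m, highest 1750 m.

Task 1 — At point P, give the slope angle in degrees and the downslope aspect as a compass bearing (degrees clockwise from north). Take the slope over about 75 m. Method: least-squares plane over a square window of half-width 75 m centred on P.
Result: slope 8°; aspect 157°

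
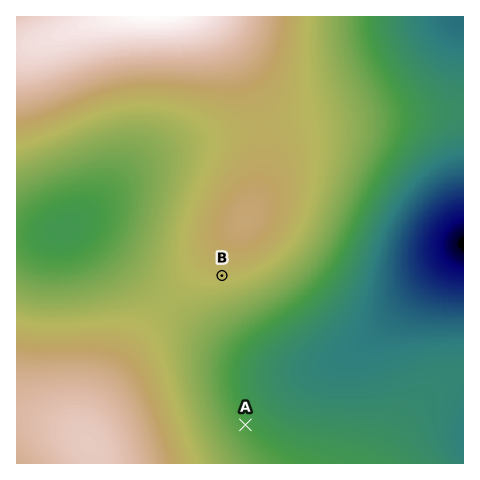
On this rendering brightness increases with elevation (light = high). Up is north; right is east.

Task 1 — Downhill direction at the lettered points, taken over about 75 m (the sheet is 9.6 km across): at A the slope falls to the NE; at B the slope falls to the S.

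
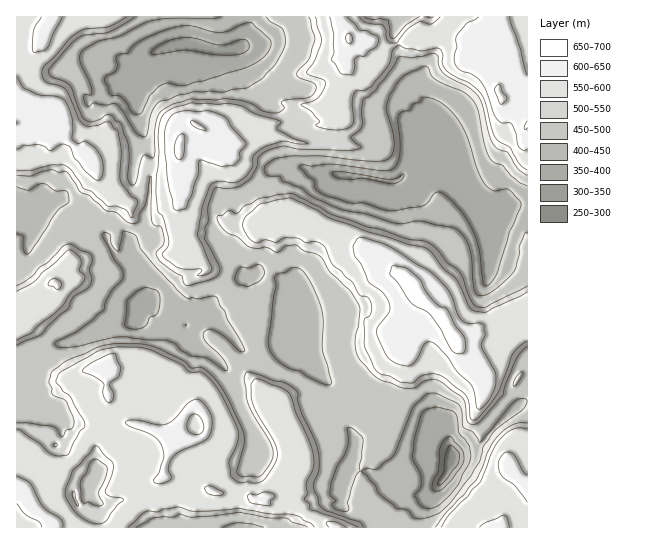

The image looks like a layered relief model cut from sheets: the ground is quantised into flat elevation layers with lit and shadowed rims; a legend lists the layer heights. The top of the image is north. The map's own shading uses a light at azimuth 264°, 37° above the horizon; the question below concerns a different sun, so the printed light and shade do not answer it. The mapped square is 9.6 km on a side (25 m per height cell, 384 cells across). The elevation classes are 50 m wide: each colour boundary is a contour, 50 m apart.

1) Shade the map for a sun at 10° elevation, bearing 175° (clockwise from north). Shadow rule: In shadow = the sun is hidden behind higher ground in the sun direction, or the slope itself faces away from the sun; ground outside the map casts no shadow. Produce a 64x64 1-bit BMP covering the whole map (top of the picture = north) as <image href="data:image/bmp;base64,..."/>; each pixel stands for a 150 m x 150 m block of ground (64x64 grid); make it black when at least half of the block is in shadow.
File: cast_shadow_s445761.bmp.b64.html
<image width="64" height="64" href="data:image/bmp;base64,Qk0+AgAAAAAAAD4AAAAoAAAAQAAAAEAAAAABAAEAAAAAAAACAAATCwAAEwsAAAIAAAAAAAAA////AAAAAAAAAAAAAOAIYAzgAAAD4Hw4HbAAAAfB/gARAAAAA8O/AAAAAAcDwD+AABAAzwHgH8DAEACfAaAPwIAAAA8AACfhAAAABwAAB+AMAAAAAAAH/gwAAAAAAAM8YAAAAAAAABzBAAAACAAAH4AAABAQAAAPAABAEBAAAAcAAAAgAAAAAwAAACAAAAAAAAAGQGMAAAAAAADH/gAAAAwAA+f8AAAAB8APxnAAABAH8D+IwAAAEAf//xCAAAAgB//+MAAAAAAB//3gAAABAAD/8cAABAPgAD/AgAAWA+EAH8AAAAYP8AADwAAAAAz8AAAAAAAAEv/QAAAeAAAEf+wAAA4AAG18eAAAAAAB/j4YCAAAAAH+Ol2AAAAAAegYbwAhAAAH+AiyAAAAAD/xBZAAAAAAP+8FCAAAEAH//gYMAAA4A//5AgYAAA4P//MABAAAB///9gAAAgAD///kAAAAAAH//4AAAAAAAf/4AAAAAAAA8AAAAAAAgAAAAAAAAGAAAAAAAAABwAAIHgAAAACBiBg4AAAAAOsjEAAAAAAA/3ZjwAAAAAH//8eAAAAAB////zwAAAB+PP/8PAAAAP44//4AAAAAnAB//wAAAAAMAH//mAAAAAAAf/+IAAAAAAA//80AAAAAAD/7RAAAAAAAHwAASwAAAAAAAAB7gQAgAAAAAHz4wA=="/>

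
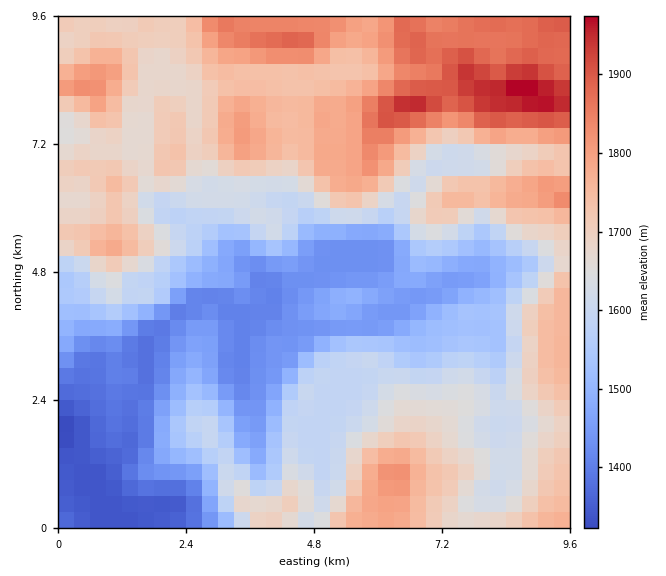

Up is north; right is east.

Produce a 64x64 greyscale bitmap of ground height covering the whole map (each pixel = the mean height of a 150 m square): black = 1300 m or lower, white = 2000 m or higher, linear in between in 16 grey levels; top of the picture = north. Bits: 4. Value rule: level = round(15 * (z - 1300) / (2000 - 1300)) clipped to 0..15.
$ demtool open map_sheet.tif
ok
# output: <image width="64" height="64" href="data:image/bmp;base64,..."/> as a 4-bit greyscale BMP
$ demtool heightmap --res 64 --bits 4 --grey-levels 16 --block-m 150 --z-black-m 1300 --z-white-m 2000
<image width="64" height="64" href="data:image/bmp;base64,Qk12CAAAAAAAAHYAAAAoAAAAQAAAAEAAAAABAAQAAAAAAAAIAAATCwAAEwsAABAAAAAAAAAAAAAAABEREQAiIiIAMzMzAERERABVVVUAZmZmAHd3dwCIiIgAmZmZAKqqqgC7u7sAzMzMAN3d3QDu7u4A////ACERERERERERIjNFZ4mYh3d4mqqqq6qpmYiIiIiZmqqqERERERERERESM0VoiZmId3iJqqqrqqmZiIiIiImZqqoRERERERERERI0VoiIiZiHd4mqqru6qZmIh3d3iJmaqhEREREREREREjRniId4mYd3eJqru7upmZiHd3d4iZmqEREREREREREiNWeIdmeJh3Z3mqu7u6mZmId3d3eImZkREREREiIiIiNFZ4dlVoiHZmeJq7u7qpmZiHd3d4iZmREREREiIzMzM0VndlVWeHdmZ4mru7uqmZmYh3d3iJmZERERESIzMzNERWdlRFZ3dmZniaq7u6qZmZiHd3eImZkREREREiM0REVWZmVEVndmZmeJqqu7qpmYiId3d4iZmRERERERI0RFVWZmVERWd2ZmZ4iZqqqpmYiId3d3iImZERERIhEiNFVWZmVENEZmZmZneImZmZmYiId3d3d4iJkBERIiISI0VWZmZUMzRmZmZmZ3iIiZmYiId3d3d3iIiQAREiIhIjRWZmZlQzNFZmZmZnd3iIiIiIh3d3d3d4iIERESIiIiNFVmZlRDM0VmZmZmZ3d4iIiIiId3d3d3iIgRERIiIiI0VWZmVDMzRWZmZmZmd3iIiIiIh3d3d3iImRERIiIiIjRFVmVEMzNEZmZmZmZneIiIiIiHd3d3iImZESIiIiIiM0VVVEMzMzRWdmZmZmd3iHd3d3d3d3eImZkiIiIiIiIjRFVEMyIzNFZmZmZmZnd3d3d3d3dmeImZmiIiIiIiIiM0REMyIjMzRWZmZmZmZ3d3Z3d3dmZ4iZmqIiIiIiIiIzREQzIiMzM0VmZmZmZmZmZmZ3dmZneJmqoyIiIiIiIjNERDMiIzMzRWZmZmZmZmVVZmZmZWZ4maqjMiIiIiIiMzREMyIjMzM0VWZmZ2ZlVVVVZmZVVniZqqQzIiIiIiIjM0QzIiMzMzNEVWZmZlVVVVVVVVVWeJmqpEMzMzIiIiMzMzMiIzMzMzNERVRFVVVVVVVVVVZ4maqkRDNEMyIiIzMzMyIiMzMzMzMzMzNERFVVVVVVVniZqqREREREMyIiMzMzIiIiMzMzMzMzMzNERVVVVVVWeJmqpVVFVVVEMyIiMzIiIiIjMzM0QzMzMzNEVVVVVVZ4maqlVVVmZlVUMiIiIiIiIiMzNERERDMzMzREVVVVVniZqqVVVmd2ZmZDIiIiIjMiIzM0REREQzMzMzREVVVWd4mapVVmd3ZmZmQzMiIzMyIiMzM0REREMzMzMzRERFVneJqlVWZ4dmZmZURDMzMyIiMzMzMzMzM0RDMzMzNERWZ3iaVVZ4h2ZmZVVURERDIiMzMzMzMzMzREREMzMzRFVWeJlWZniId3ZlVVRERDMiMzMzMzMzMzM0REREQzRERVZniWd3iamYh3ZlVURDMzM0QzMzMzMzMzRVVURERERVVmeIiImaqqmYh3ZlVEMzREREMzMzMzMzNFVVVVREVVVmd4iZmqqqqZmId2ZVRERVZlRDMzMzMzM0VmZmVVVVZneIiJmZqqqpmYd2ZmVURWZ3ZURDMzMzM0Vnd3ZlVVZ3iIiJmZmZqpmId2ZmZVVWZ3d2VVVVREREVniIh3ZlZ4iIiZmIiJmZmYd2ZmZmZmd3d3ZlVmZmZlVniJmYh2Z4mZmZmYiIiZmYd2ZmZmZ3d3d3ZmZnd4d3ZmeImZmYd4maqqqqiIiJmZh2Zmd3d3d3d2ZmZniJmYh2Z3iZqqmZmqqqq7uIiImZmHdnd3d3d3d3ZmZ3iJqqmId2eImqqqqqqru7zIiImaqZh3h3d3d3d3d3d3iJqqqpmHd3iZqqqqqqu7u7mYmZqpmIiYh3d3d3d3d3iZqqq7qph3d4iZmZmaqqu6qZmZmZmIiZmYd3iIiIiIiJqqqru7qYd3d3d3eImaqqqYmZmZmIiJmpiIiZqpmZmZqrqqu7upmHd3d3d3iImZmZiJmIiIiImamYiZqqqqmZmquqq7u7qYh3d3d3d4iImZmIiIiIiIiZmZiZqru6qqqqq6qrvLuqmId3d3iIiIiZmoiIiIiIiJmZiJmqu7qqqqqqqqvMy7qpmIiImaqpmqqqd4iJmIiIiZmImau7uqqqqqqqq8zMy7qpmZq7u7u7u7t3iJmZiIiJmYiZq7u6qqqqq6qrzN3czLu7u8zczMzczIiJmqmIiJmZiImru6qqqqqrqqvN3d3d3MzM3d3d3d3diJmrqYiImZmImaq7qqqqqquqq8zd7u7dzN3e7u7u7u6aqrupiIiZmIiZqqqqqqqqqqqrvM3e7u3d3e7u7u7+7ru7u6qYiIiIiJmaqqqqmZmqqqq7zN3d3d3e7u7v/+7uu7u7upmIiIiImZmZmZmZmZmZmqq7zMzN3d7u7u/u7t2ru7u6qYiIiIiZmZmZmZmZmZmZmqu8zMzd7u3d7u7d3Zqru7qpiIiIiZqqqqqpmaqZmZmZq7zMzN3u3d3d7d3MmZqqqpmIiIiZqqqqq7u7u6qZmZqrzMzMzd3czM3d3MyJmaqqmYiIiZmqu7u8zMzMuqqqqrvM3czN3czMzNzMzIiJmZmZmIiZmau7zMzN3dzLqqqrvM3dzMzMzMzMzMzMiImZmZmZmZmau8zMzMzMzMu7u7u8zdzMzMzMzMzM3dyZmZmYiZmZmZq8zMzMzMzMzLu7q7vNzMzMzMzMzMzd3ZmZmYiJmZmZmrzMzMzMy7u8u7uqu83MzMzMzMzMzN3d"/>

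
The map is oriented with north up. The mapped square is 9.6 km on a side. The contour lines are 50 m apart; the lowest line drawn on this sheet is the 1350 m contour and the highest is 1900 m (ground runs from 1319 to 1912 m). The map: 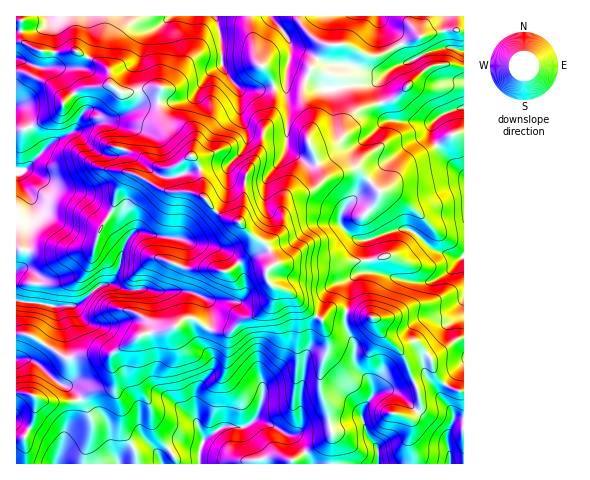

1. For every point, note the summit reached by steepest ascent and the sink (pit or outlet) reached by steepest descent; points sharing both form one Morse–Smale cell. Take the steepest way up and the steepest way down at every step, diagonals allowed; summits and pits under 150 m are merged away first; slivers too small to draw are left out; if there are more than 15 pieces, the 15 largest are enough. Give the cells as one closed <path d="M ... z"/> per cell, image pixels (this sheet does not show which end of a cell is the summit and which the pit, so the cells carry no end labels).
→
<path d="M298 16l-282 1 1 316 11 1 38 24 32-5 12 1 31-20 27-4 18-12 7 0 17 12 18 2 15-13 15-4 11-10 5-10 0-8-7-8 0-8 8-9-6-14-5-5 9-3 9-11 1-23 3-6 6-6 19-3 9-8 2-9-10-24 17-3 13-8 1-16 3-11-8-34-5-4-22-6 12-20 6-3-14-6-12-12z"/><path d="M276 287l-2 0-1 12-9 11-11 7-10 2-15 13-18-2-17-12-7 0-18 12-27 4-31 20-12-1-32 5-38-24-11-1-1 130 448 0-1-125-8 2-15 12-10 5-14-15-14 4-7-1-14-12-5-12-4-4-30-7-12 0-9 9-13-8-17-19z"/><path d="M463 16l-165 1 5 10 12 12 14 6-6 3-12 20 22 6 5 4 8 32-3 13 0 14-3 4-11 6-17 3 10 24 0 7-9 9-21 4-6 6-3 6-1 23-9 11-7 4 9 18-8 9 1 10 9 7 14 4 17 19 13 8 9-9 12 0 30 7 4 4 5 12 14 12 7 1 14-4 14 15 10-5 15-12 9-3z"/>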